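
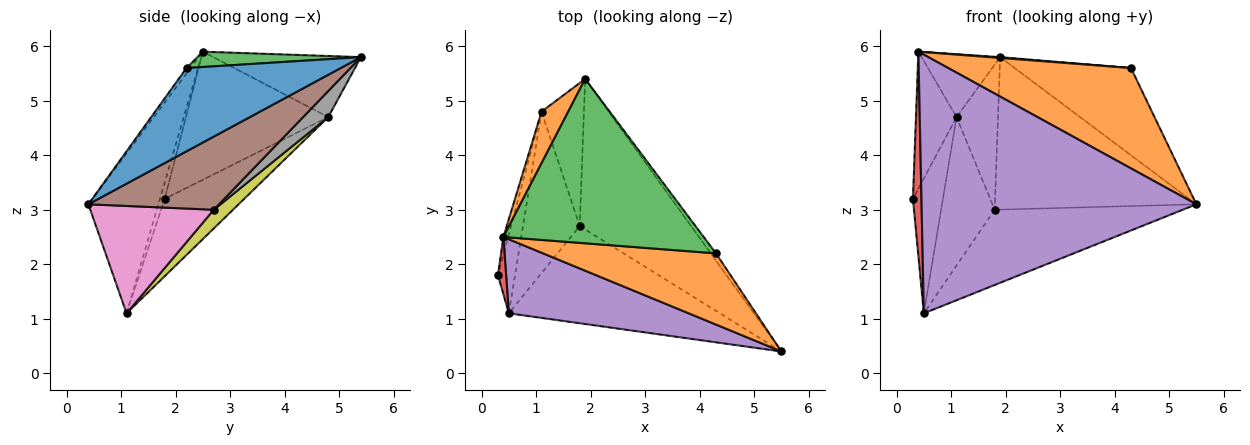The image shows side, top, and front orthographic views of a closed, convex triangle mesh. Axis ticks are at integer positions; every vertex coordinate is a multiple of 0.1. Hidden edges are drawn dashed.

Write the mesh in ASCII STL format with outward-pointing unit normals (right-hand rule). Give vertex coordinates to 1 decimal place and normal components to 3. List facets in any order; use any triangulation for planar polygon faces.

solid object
 facet normal 0.797 0.601 -0.050
  outer loop
   vertex 4.3 2.2 5.6
   vertex 5.5 0.4 3.1
   vertex 1.9 5.4 5.8
  endloop
 endfacet
 facet normal -0.018 -0.816 0.578
  outer loop
   vertex 4.3 2.2 5.6
   vertex 0.4 2.5 5.9
   vertex 5.5 0.4 3.1
  endloop
 endfacet
 facet normal 0.076 -0.005 0.997
  outer loop
   vertex 4.3 2.2 5.6
   vertex 1.9 5.4 5.8
   vertex 0.4 2.5 5.9
  endloop
 endfacet
 facet normal -0.475 -0.848 0.237
  outer loop
   vertex 0.5 1.1 1.1
   vertex 0.4 2.5 5.9
   vertex 0.3 1.8 3.2
  endloop
 endfacet
 facet normal -0.238 -0.934 0.267
  outer loop
   vertex 0.5 1.1 1.1
   vertex 5.5 0.4 3.1
   vertex 0.4 2.5 5.9
  endloop
 endfacet
 facet normal 0.419 0.646 -0.638
  outer loop
   vertex 1.8 2.7 3.0
   vertex 1.9 5.4 5.8
   vertex 5.5 0.4 3.1
  endloop
 endfacet
 facet normal 0.373 0.568 -0.734
  outer loop
   vertex 1.8 2.7 3.0
   vertex 5.5 0.4 3.1
   vertex 0.5 1.1 1.1
  endloop
 endfacet
 facet normal 0.396 0.654 -0.645
  outer loop
   vertex 1.1 4.8 4.7
   vertex 1.9 5.4 5.8
   vertex 1.8 2.7 3.0
  endloop
 endfacet
 facet normal 0.236 0.658 -0.715
  outer loop
   vertex 1.1 4.8 4.7
   vertex 1.8 2.7 3.0
   vertex 0.5 1.1 1.1
  endloop
 endfacet
 facet normal -0.916 0.346 -0.202
  outer loop
   vertex 1.1 4.8 4.7
   vertex 0.5 1.1 1.1
   vertex 0.3 1.8 3.2
  endloop
 endfacet
 facet normal -0.961 0.274 -0.035
  outer loop
   vertex 1.1 4.8 4.7
   vertex 0.3 1.8 3.2
   vertex 0.4 2.5 5.9
  endloop
 endfacet
 facet normal -0.824 0.438 0.360
  outer loop
   vertex 1.1 4.8 4.7
   vertex 0.4 2.5 5.9
   vertex 1.9 5.4 5.8
  endloop
 endfacet
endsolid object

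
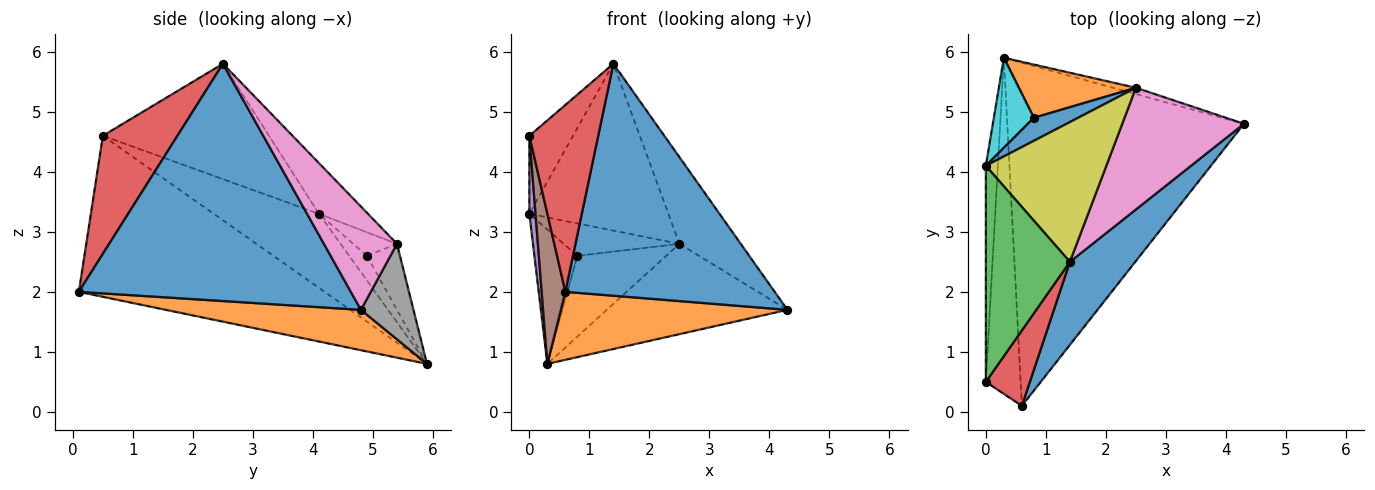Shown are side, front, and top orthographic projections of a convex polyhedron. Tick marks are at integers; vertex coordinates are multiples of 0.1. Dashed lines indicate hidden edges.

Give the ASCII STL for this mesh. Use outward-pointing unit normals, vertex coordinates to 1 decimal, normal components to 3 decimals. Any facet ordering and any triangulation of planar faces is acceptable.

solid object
 facet normal 0.774 -0.596 0.213
  outer loop
   vertex 1.4 2.5 5.8
   vertex 0.6 0.1 2.0
   vertex 4.3 4.8 1.7
  endloop
 endfacet
 facet normal 0.165 -0.192 -0.967
  outer loop
   vertex 0.3 5.9 0.8
   vertex 4.3 4.8 1.7
   vertex 0.6 0.1 2.0
  endloop
 endfacet
 facet normal -0.791 0.208 0.576
  outer loop
   vertex 0.0 0.5 4.6
   vertex 1.4 2.5 5.8
   vertex 0.0 4.1 3.3
  endloop
 endfacet
 facet normal 0.708 -0.654 0.264
  outer loop
   vertex 0.0 0.5 4.6
   vertex 0.6 0.1 2.0
   vertex 1.4 2.5 5.8
  endloop
 endfacet
 facet normal -0.985 -0.058 -0.160
  outer loop
   vertex 0.0 0.5 4.6
   vertex 0.0 4.1 3.3
   vertex 0.3 5.9 0.8
  endloop
 endfacet
 facet normal -0.973 -0.094 -0.210
  outer loop
   vertex 0.0 0.5 4.6
   vertex 0.3 5.9 0.8
   vertex 0.6 0.1 2.0
  endloop
 endfacet
 facet normal 0.569 0.477 0.670
  outer loop
   vertex 2.5 5.4 2.8
   vertex 1.4 2.5 5.8
   vertex 4.3 4.8 1.7
  endloop
 endfacet
 facet normal 0.279 0.958 -0.067
  outer loop
   vertex 2.5 5.4 2.8
   vertex 4.3 4.8 1.7
   vertex 0.3 5.9 0.8
  endloop
 endfacet
 facet normal -0.261 0.740 0.620
  outer loop
   vertex 2.5 5.4 2.8
   vertex 0.0 4.1 3.3
   vertex 1.4 2.5 5.8
  endloop
 endfacet
 facet normal -0.325 0.786 0.527
  outer loop
   vertex 0.8 4.9 2.6
   vertex 0.3 5.9 0.8
   vertex 0.0 4.1 3.3
  endloop
 endfacet
 facet normal -0.294 0.779 0.554
  outer loop
   vertex 0.8 4.9 2.6
   vertex 0.0 4.1 3.3
   vertex 2.5 5.4 2.8
  endloop
 endfacet
 facet normal -0.296 0.798 0.525
  outer loop
   vertex 0.8 4.9 2.6
   vertex 2.5 5.4 2.8
   vertex 0.3 5.9 0.8
  endloop
 endfacet
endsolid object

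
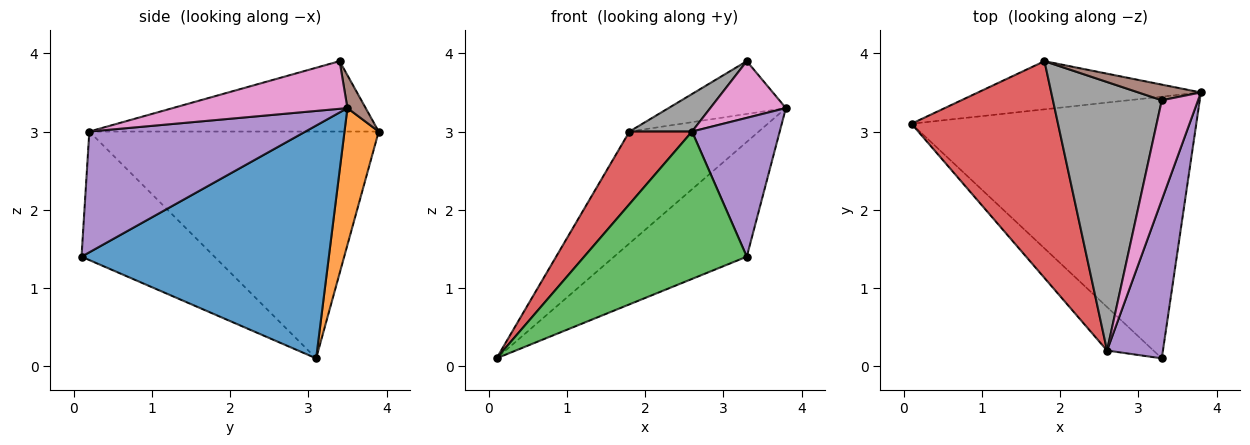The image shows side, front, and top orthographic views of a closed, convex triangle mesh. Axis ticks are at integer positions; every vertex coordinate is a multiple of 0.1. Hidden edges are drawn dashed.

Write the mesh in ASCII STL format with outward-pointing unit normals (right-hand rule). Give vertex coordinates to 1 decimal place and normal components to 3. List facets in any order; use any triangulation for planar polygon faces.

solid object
 facet normal 0.599 0.322 -0.733
  outer loop
   vertex 3.3 0.1 1.4
   vertex 0.1 3.1 0.1
   vertex 3.8 3.5 3.3
  endloop
 endfacet
 facet normal 0.236 0.892 -0.385
  outer loop
   vertex 1.8 3.9 3.0
   vertex 3.8 3.5 3.3
   vertex 0.1 3.1 0.1
  endloop
 endfacet
 facet normal -0.617 -0.755 -0.223
  outer loop
   vertex 2.6 0.2 3.0
   vertex 0.1 3.1 0.1
   vertex 3.3 0.1 1.4
  endloop
 endfacet
 facet normal -0.827 -0.179 0.534
  outer loop
   vertex 2.6 0.2 3.0
   vertex 1.8 3.9 3.0
   vertex 0.1 3.1 0.1
  endloop
 endfacet
 facet normal 0.852 -0.346 0.394
  outer loop
   vertex 2.6 0.2 3.0
   vertex 3.3 0.1 1.4
   vertex 3.8 3.5 3.3
  endloop
 endfacet
 facet normal 0.148 0.948 0.281
  outer loop
   vertex 3.3 3.4 3.9
   vertex 3.8 3.5 3.3
   vertex 1.8 3.9 3.0
  endloop
 endfacet
 facet normal 0.752 -0.326 0.573
  outer loop
   vertex 3.3 3.4 3.9
   vertex 2.6 0.2 3.0
   vertex 3.8 3.5 3.3
  endloop
 endfacet
 facet normal -0.539 -0.117 0.834
  outer loop
   vertex 3.3 3.4 3.9
   vertex 1.8 3.9 3.0
   vertex 2.6 0.2 3.0
  endloop
 endfacet
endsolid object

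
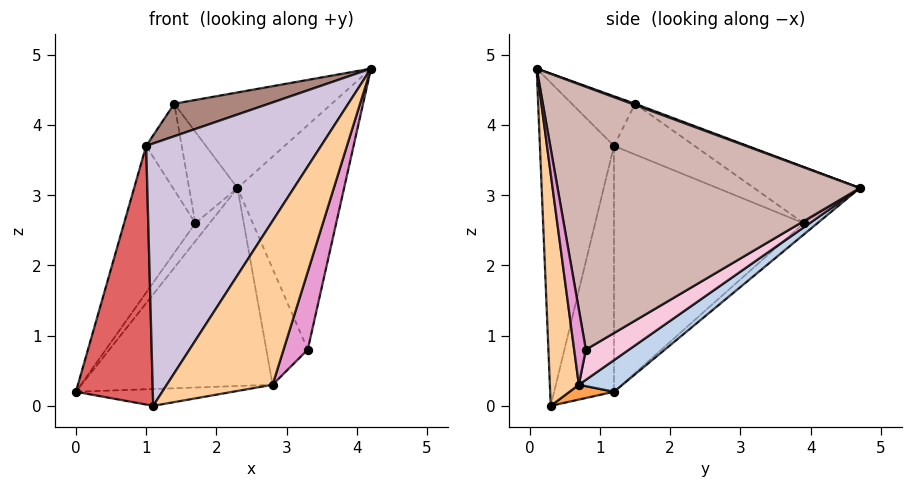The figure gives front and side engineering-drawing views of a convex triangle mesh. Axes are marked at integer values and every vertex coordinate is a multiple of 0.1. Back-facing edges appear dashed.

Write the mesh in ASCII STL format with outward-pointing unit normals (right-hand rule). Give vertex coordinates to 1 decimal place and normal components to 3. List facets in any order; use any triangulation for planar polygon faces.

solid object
 facet normal 0.007 0.349 0.937
  outer loop
   vertex 1.4 1.5 4.3
   vertex 4.2 0.1 4.8
   vertex 2.3 4.7 3.1
  endloop
 endfacet
 facet normal 0.132 0.579 -0.804
  outer loop
   vertex 2.8 0.7 0.3
   vertex 0.0 1.2 0.2
   vertex 2.3 4.7 3.1
  endloop
 endfacet
 facet normal 0.091 0.321 -0.943
  outer loop
   vertex 2.8 0.7 0.3
   vertex 1.1 0.3 0.0
   vertex 0.0 1.2 0.2
  endloop
 endfacet
 facet normal 0.258 -0.944 -0.206
  outer loop
   vertex 2.8 0.7 0.3
   vertex 4.2 0.1 4.8
   vertex 1.1 0.3 0.0
  endloop
 endfacet
 facet normal -0.662 0.686 -0.302
  outer loop
   vertex 1.7 3.9 2.6
   vertex 2.3 4.7 3.1
   vertex 0.0 1.2 0.2
  endloop
 endfacet
 facet normal -0.837 0.382 0.392
  outer loop
   vertex 1.7 3.9 2.6
   vertex 1.4 1.5 4.3
   vertex 2.3 4.7 3.1
  endloop
 endfacet
 facet normal -0.605 -0.777 0.173
  outer loop
   vertex 1.0 1.2 3.7
   vertex 0.0 1.2 0.2
   vertex 1.1 0.3 0.0
  endloop
 endfacet
 facet normal -0.904 0.340 0.258
  outer loop
   vertex 1.0 1.2 3.7
   vertex 1.7 3.9 2.6
   vertex 0.0 1.2 0.2
  endloop
 endfacet
 facet normal -0.847 0.374 0.378
  outer loop
   vertex 1.0 1.2 3.7
   vertex 1.4 1.5 4.3
   vertex 1.7 3.9 2.6
  endloop
 endfacet
 facet normal -0.381 -0.901 0.209
  outer loop
   vertex 1.0 1.2 3.7
   vertex 1.1 0.3 0.0
   vertex 4.2 0.1 4.8
  endloop
 endfacet
 facet normal -0.437 -0.653 0.618
  outer loop
   vertex 1.0 1.2 3.7
   vertex 4.2 0.1 4.8
   vertex 1.4 1.5 4.3
  endloop
 endfacet
 facet normal 0.932 0.329 -0.152
  outer loop
   vertex 3.3 0.8 0.8
   vertex 2.3 4.7 3.1
   vertex 4.2 0.1 4.8
  endloop
 endfacet
 facet normal 0.422 -0.872 -0.248
  outer loop
   vertex 3.3 0.8 0.8
   vertex 4.2 0.1 4.8
   vertex 2.8 0.7 0.3
  endloop
 endfacet
 facet normal 0.547 0.525 -0.652
  outer loop
   vertex 3.3 0.8 0.8
   vertex 2.8 0.7 0.3
   vertex 2.3 4.7 3.1
  endloop
 endfacet
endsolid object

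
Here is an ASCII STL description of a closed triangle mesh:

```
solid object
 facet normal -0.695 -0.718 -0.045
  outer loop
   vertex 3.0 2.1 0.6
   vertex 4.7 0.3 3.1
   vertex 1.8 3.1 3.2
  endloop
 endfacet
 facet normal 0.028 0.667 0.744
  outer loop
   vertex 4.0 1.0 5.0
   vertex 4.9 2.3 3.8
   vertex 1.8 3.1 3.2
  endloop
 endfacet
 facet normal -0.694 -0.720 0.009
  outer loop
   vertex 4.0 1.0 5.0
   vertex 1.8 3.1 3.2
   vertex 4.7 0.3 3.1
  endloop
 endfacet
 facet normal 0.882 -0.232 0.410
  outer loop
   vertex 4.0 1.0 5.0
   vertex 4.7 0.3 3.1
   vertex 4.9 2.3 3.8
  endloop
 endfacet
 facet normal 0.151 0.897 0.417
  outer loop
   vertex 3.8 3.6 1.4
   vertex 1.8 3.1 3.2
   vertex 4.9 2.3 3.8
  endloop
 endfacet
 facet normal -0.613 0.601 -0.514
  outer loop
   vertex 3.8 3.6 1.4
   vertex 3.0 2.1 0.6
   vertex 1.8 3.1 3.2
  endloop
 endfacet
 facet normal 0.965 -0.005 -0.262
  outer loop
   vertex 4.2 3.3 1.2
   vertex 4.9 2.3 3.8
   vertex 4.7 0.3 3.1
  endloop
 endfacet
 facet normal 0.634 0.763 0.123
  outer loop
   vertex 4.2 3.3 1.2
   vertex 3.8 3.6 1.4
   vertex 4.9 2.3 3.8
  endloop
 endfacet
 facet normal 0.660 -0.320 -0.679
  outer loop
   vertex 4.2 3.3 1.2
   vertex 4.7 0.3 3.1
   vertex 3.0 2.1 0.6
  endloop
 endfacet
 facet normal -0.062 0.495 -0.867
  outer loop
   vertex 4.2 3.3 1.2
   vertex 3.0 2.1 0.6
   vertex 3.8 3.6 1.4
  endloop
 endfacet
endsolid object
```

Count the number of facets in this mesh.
10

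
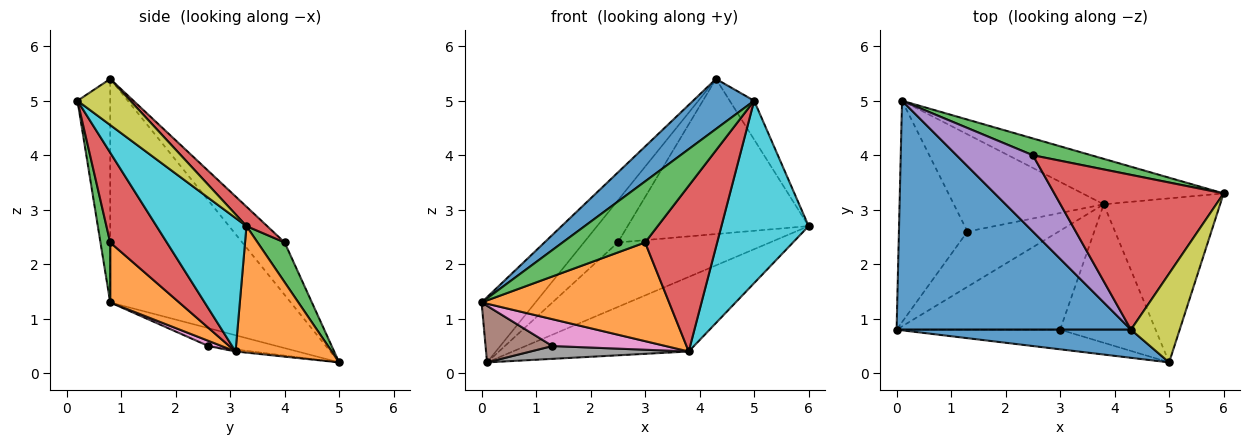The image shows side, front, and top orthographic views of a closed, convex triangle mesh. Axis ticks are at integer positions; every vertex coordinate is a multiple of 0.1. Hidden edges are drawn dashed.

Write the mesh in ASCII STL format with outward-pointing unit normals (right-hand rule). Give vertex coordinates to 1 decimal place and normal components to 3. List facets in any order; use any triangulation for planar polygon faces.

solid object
 facet normal -0.676 0.202 0.709
  outer loop
   vertex 4.3 0.8 5.4
   vertex 0.1 5.0 0.2
   vertex 0.0 0.8 1.3
  endloop
 endfacet
 facet normal 0.423 0.774 -0.472
  outer loop
   vertex 3.8 3.1 0.4
   vertex 0.1 5.0 0.2
   vertex 6.0 3.3 2.7
  endloop
 endfacet
 facet normal 0.169 0.954 0.249
  outer loop
   vertex 2.5 4.0 2.4
   vertex 6.0 3.3 2.7
   vertex 0.1 5.0 0.2
  endloop
 endfacet
 facet normal 0.081 0.706 0.704
  outer loop
   vertex 2.5 4.0 2.4
   vertex 4.3 0.8 5.4
   vertex 6.0 3.3 2.7
  endloop
 endfacet
 facet normal -0.516 0.414 0.750
  outer loop
   vertex 2.5 4.0 2.4
   vertex 0.1 5.0 0.2
   vertex 4.3 0.8 5.4
  endloop
 endfacet
 facet normal -0.245 -0.240 -0.939
  outer loop
   vertex 1.3 2.6 0.5
   vertex 0.0 0.8 1.3
   vertex 0.1 5.0 0.2
  endloop
 endfacet
 facet normal 0.051 -0.436 -0.898
  outer loop
   vertex 1.3 2.6 0.5
   vertex 3.8 3.1 0.4
   vertex 0.0 0.8 1.3
  endloop
 endfacet
 facet normal -0.014 -0.131 -0.991
  outer loop
   vertex 1.3 2.6 0.5
   vertex 0.1 5.0 0.2
   vertex 3.8 3.1 0.4
  endloop
 endfacet
 facet normal 0.655 0.302 0.692
  outer loop
   vertex 5.0 0.2 5.0
   vertex 6.0 3.3 2.7
   vertex 4.3 0.8 5.4
  endloop
 endfacet
 facet normal 0.608 -0.590 -0.531
  outer loop
   vertex 5.0 0.2 5.0
   vertex 3.8 3.1 0.4
   vertex 6.0 3.3 2.7
  endloop
 endfacet
 facet normal -0.423 -0.790 0.444
  outer loop
   vertex 5.0 0.2 5.0
   vertex 4.3 0.8 5.4
   vertex 0.0 0.8 1.3
  endloop
 endfacet
 facet normal 0.251 -0.683 -0.685
  outer loop
   vertex 3.0 0.8 2.4
   vertex 0.0 0.8 1.3
   vertex 3.8 3.1 0.4
  endloop
 endfacet
 facet normal 0.112 -0.946 -0.304
  outer loop
   vertex 3.0 0.8 2.4
   vertex 5.0 0.2 5.0
   vertex 0.0 0.8 1.3
  endloop
 endfacet
 facet normal 0.517 -0.657 -0.549
  outer loop
   vertex 3.0 0.8 2.4
   vertex 3.8 3.1 0.4
   vertex 5.0 0.2 5.0
  endloop
 endfacet
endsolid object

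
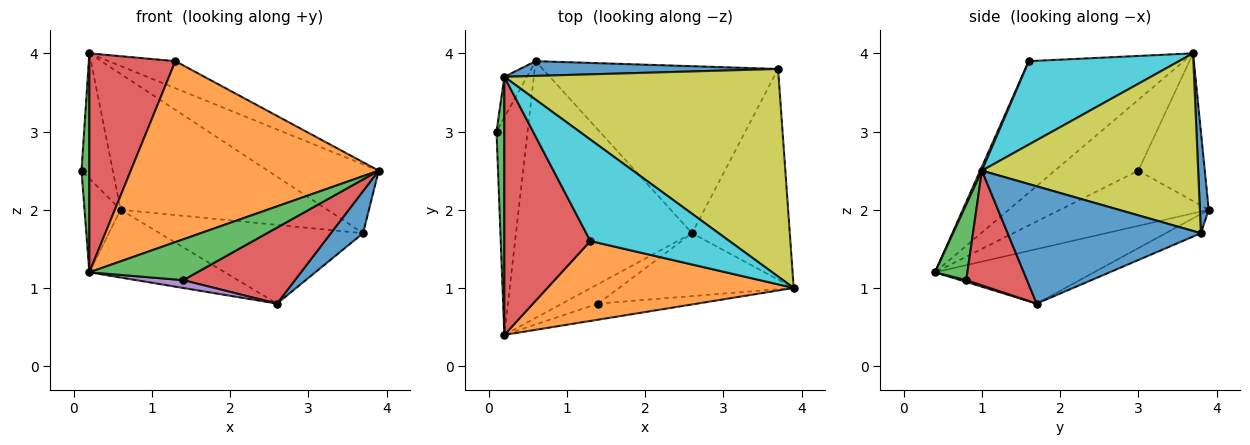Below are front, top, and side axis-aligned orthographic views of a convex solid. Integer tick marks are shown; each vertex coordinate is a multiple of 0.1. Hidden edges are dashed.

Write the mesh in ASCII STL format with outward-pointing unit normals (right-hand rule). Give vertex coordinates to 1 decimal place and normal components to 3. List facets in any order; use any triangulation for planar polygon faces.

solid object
 facet normal 0.762 -0.127 -0.635
  outer loop
   vertex 3.7 3.8 1.7
   vertex 3.9 1.0 2.5
   vertex 2.6 1.7 0.8
  endloop
 endfacet
 facet normal 0.006 -0.915 0.404
  outer loop
   vertex 1.3 1.6 3.9
   vertex 0.2 0.4 1.2
   vertex 3.9 1.0 2.5
  endloop
 endfacet
 facet normal 0.269 -0.896 -0.353
  outer loop
   vertex 1.4 0.8 1.1
   vertex 3.9 1.0 2.5
   vertex 0.2 0.4 1.2
  endloop
 endfacet
 facet normal 0.386 -0.711 -0.588
  outer loop
   vertex 1.4 0.8 1.1
   vertex 2.6 1.7 0.8
   vertex 3.9 1.0 2.5
  endloop
 endfacet
 facet normal 0.046 -0.371 -0.927
  outer loop
   vertex 1.4 0.8 1.1
   vertex 0.2 0.4 1.2
   vertex 2.6 1.7 0.8
  endloop
 endfacet
 facet normal -0.074 0.425 -0.902
  outer loop
   vertex 0.6 3.9 2.0
   vertex 3.7 3.8 1.7
   vertex 2.6 1.7 0.8
  endloop
 endfacet
 facet normal -0.853 0.207 -0.480
  outer loop
   vertex 0.6 3.9 2.0
   vertex 0.2 0.4 1.2
   vertex 0.1 3.0 2.5
  endloop
 endfacet
 facet normal -0.287 0.244 -0.926
  outer loop
   vertex 0.6 3.9 2.0
   vertex 2.6 1.7 0.8
   vertex 0.2 0.4 1.2
  endloop
 endfacet
 facet normal 0.524 0.268 0.809
  outer loop
   vertex 0.2 3.7 4.0
   vertex 3.9 1.0 2.5
   vertex 3.7 3.8 1.7
  endloop
 endfacet
 facet normal 0.502 0.223 0.836
  outer loop
   vertex 0.2 3.7 4.0
   vertex 1.3 1.6 3.9
   vertex 3.9 1.0 2.5
  endloop
 endfacet
 facet normal 0.042 0.993 0.108
  outer loop
   vertex 0.2 3.7 4.0
   vertex 3.7 3.8 1.7
   vertex 0.6 3.9 2.0
  endloop
 endfacet
 facet normal -0.896 0.422 -0.137
  outer loop
   vertex 0.2 3.7 4.0
   vertex 0.6 3.9 2.0
   vertex 0.1 3.0 2.5
  endloop
 endfacet
 facet normal -0.990 -0.093 0.109
  outer loop
   vertex 0.2 3.7 4.0
   vertex 0.1 3.0 2.5
   vertex 0.2 0.4 1.2
  endloop
 endfacet
 facet normal -0.759 -0.421 0.496
  outer loop
   vertex 0.2 3.7 4.0
   vertex 0.2 0.4 1.2
   vertex 1.3 1.6 3.9
  endloop
 endfacet
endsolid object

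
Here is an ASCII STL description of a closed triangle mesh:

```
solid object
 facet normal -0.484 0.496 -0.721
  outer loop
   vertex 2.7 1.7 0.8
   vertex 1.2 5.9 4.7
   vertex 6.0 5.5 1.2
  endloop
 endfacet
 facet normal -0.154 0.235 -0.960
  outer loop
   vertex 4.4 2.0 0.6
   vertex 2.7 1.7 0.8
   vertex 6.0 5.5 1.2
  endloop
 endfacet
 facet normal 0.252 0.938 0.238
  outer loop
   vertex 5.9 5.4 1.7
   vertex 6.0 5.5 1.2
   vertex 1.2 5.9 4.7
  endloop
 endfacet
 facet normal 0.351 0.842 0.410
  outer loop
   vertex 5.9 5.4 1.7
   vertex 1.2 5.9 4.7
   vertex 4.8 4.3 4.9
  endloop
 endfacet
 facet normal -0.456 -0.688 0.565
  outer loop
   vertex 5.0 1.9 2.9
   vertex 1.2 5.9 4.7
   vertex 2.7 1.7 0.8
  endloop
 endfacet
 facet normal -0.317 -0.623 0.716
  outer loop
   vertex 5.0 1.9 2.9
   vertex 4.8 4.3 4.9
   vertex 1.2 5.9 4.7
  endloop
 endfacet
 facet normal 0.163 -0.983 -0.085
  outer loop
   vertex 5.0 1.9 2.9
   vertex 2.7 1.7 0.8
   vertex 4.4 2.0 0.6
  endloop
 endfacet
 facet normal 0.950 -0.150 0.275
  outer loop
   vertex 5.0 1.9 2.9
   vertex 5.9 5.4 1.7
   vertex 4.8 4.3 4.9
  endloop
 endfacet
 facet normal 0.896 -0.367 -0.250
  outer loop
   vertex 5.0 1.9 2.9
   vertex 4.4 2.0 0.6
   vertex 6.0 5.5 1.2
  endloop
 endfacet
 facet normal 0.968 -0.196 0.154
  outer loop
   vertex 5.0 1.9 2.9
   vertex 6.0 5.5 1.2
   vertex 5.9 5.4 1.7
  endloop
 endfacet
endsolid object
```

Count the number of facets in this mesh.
10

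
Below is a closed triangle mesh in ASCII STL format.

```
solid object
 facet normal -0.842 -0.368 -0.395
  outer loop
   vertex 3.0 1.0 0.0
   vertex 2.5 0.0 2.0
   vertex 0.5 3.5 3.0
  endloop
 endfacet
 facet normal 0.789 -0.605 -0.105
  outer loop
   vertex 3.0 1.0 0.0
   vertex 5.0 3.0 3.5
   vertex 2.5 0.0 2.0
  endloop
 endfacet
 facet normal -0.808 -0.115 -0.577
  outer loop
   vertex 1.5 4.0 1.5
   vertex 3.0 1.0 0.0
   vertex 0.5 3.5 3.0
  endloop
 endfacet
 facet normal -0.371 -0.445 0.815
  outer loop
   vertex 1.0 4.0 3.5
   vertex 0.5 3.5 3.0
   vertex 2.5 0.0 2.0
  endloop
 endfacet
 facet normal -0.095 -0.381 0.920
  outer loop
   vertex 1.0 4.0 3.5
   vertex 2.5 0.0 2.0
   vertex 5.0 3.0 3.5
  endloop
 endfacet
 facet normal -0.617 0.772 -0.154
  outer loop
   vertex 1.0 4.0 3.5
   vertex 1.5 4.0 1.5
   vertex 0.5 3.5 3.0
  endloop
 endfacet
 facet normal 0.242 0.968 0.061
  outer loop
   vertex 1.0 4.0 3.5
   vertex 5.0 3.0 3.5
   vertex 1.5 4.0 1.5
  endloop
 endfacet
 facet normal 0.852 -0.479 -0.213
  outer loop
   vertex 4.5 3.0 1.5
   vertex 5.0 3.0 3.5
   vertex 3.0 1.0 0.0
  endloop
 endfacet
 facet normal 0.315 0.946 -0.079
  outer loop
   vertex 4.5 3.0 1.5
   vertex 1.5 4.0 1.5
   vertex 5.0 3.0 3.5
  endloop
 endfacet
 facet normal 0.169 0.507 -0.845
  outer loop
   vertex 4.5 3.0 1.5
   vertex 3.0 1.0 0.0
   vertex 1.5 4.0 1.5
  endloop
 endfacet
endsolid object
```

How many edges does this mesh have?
15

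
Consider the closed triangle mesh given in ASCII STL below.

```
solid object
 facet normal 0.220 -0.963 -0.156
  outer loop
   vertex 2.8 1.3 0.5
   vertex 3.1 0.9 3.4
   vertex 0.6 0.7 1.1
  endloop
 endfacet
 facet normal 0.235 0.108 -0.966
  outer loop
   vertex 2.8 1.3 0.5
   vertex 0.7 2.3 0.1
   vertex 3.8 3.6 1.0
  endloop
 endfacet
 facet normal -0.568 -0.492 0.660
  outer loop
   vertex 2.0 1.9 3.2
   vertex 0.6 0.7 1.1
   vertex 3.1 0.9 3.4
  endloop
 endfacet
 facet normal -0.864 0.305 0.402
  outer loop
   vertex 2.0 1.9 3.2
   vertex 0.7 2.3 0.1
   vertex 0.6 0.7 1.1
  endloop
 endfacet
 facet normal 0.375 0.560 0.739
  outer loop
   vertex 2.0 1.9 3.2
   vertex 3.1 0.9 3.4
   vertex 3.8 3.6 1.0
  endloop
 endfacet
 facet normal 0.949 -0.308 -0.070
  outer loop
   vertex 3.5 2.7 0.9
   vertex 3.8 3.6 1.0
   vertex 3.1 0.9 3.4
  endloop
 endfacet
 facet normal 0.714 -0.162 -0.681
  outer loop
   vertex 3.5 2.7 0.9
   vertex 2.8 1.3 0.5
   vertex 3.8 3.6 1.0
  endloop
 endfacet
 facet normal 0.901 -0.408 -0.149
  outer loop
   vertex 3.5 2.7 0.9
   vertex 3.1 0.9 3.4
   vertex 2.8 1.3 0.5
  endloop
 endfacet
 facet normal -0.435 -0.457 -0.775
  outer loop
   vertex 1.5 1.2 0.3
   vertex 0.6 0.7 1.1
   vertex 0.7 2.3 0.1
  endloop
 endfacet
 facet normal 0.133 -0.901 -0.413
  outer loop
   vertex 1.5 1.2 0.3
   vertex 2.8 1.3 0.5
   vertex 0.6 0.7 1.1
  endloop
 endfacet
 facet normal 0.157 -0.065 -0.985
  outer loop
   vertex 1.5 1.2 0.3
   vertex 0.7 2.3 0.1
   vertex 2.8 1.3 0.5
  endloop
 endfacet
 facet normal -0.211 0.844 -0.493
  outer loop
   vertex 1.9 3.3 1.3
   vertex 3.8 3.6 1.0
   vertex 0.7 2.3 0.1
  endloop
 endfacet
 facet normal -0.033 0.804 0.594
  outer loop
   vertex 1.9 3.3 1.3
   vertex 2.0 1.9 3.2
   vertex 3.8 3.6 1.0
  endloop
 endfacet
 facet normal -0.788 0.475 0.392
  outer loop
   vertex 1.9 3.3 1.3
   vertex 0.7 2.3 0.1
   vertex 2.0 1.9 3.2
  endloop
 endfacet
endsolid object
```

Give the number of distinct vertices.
9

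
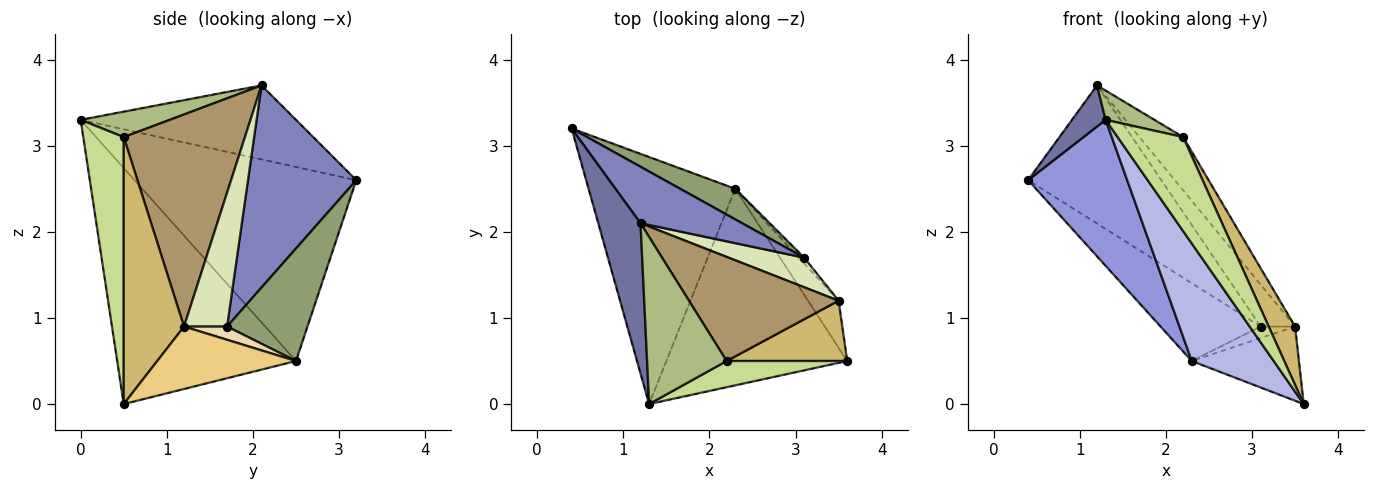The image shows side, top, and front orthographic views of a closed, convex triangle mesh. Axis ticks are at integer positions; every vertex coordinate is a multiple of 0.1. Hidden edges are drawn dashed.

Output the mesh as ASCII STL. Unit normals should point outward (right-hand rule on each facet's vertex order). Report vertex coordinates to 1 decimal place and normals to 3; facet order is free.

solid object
 facet normal -0.861 -0.135 0.491
  outer loop
   vertex 1.2 2.1 3.7
   vertex 0.4 3.2 2.6
   vertex 1.3 0.0 3.3
  endloop
 endfacet
 facet normal 0.601 0.740 0.302
  outer loop
   vertex 3.1 1.7 0.9
   vertex 0.4 3.2 2.6
   vertex 1.2 2.1 3.7
  endloop
 endfacet
 facet normal -0.751 -0.336 -0.568
  outer loop
   vertex 2.3 2.5 0.5
   vertex 1.3 0.0 3.3
   vertex 0.4 3.2 2.6
  endloop
 endfacet
 facet normal -0.746 -0.342 -0.572
  outer loop
   vertex 2.3 2.5 0.5
   vertex 3.6 0.5 0.0
   vertex 1.3 0.0 3.3
  endloop
 endfacet
 facet normal 0.599 0.745 0.293
  outer loop
   vertex 2.3 2.5 0.5
   vertex 0.4 3.2 2.6
   vertex 3.1 1.7 0.9
  endloop
 endfacet
 facet normal 0.300 -0.165 0.940
  outer loop
   vertex 2.2 0.5 3.1
   vertex 1.2 2.1 3.7
   vertex 1.3 0.0 3.3
  endloop
 endfacet
 facet normal 0.511 -0.828 0.231
  outer loop
   vertex 2.2 0.5 3.1
   vertex 1.3 0.0 3.3
   vertex 3.6 0.5 0.0
  endloop
 endfacet
 facet normal 0.715 0.572 0.403
  outer loop
   vertex 3.5 1.2 0.9
   vertex 3.1 1.7 0.9
   vertex 1.2 2.1 3.7
  endloop
 endfacet
 facet normal 0.784 0.282 0.553
  outer loop
   vertex 3.5 1.2 0.9
   vertex 1.2 2.1 3.7
   vertex 2.2 0.5 3.1
  endloop
 endfacet
 facet normal 0.846 -0.371 0.382
  outer loop
   vertex 3.5 1.2 0.9
   vertex 2.2 0.5 3.1
   vertex 3.6 0.5 0.0
  endloop
 endfacet
 facet normal 0.738 0.570 -0.361
  outer loop
   vertex 3.5 1.2 0.9
   vertex 3.6 0.5 0.0
   vertex 2.3 2.5 0.5
  endloop
 endfacet
 facet normal 0.745 0.596 -0.298
  outer loop
   vertex 3.5 1.2 0.9
   vertex 2.3 2.5 0.5
   vertex 3.1 1.7 0.9
  endloop
 endfacet
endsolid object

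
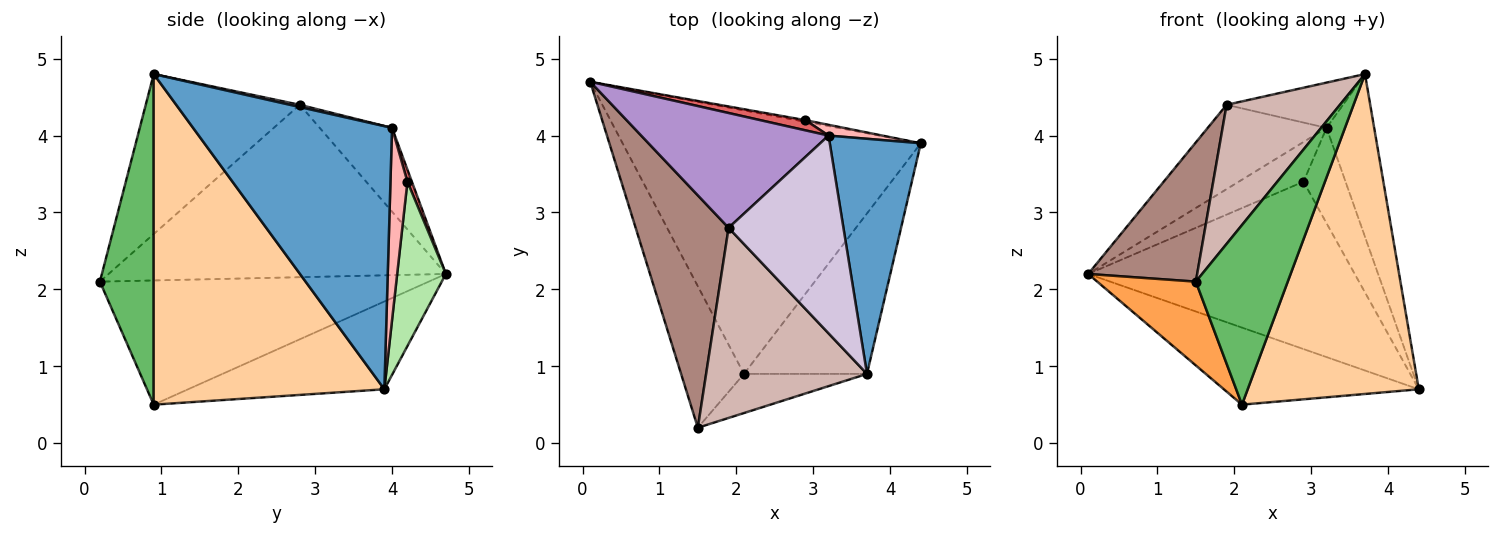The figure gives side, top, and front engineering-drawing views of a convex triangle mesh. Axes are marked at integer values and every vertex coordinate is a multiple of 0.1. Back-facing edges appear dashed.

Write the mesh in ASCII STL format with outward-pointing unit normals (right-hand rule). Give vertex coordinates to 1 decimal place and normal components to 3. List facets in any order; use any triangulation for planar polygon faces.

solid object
 facet normal 0.922 0.221 0.319
  outer loop
   vertex 3.2 4.0 4.1
   vertex 3.7 0.9 4.8
   vertex 4.4 3.9 0.7
  endloop
 endfacet
 facet normal -0.272 0.270 -0.924
  outer loop
   vertex 2.1 0.9 0.5
   vertex 0.1 4.7 2.2
   vertex 4.4 3.9 0.7
  endloop
 endfacet
 facet normal -0.862 -0.258 -0.436
  outer loop
   vertex 2.1 0.9 0.5
   vertex 1.5 0.2 2.1
   vertex 0.1 4.7 2.2
  endloop
 endfacet
 facet normal 0.770 -0.571 -0.286
  outer loop
   vertex 2.1 0.9 0.5
   vertex 4.4 3.9 0.7
   vertex 3.7 0.9 4.8
  endloop
 endfacet
 facet normal 0.497 -0.848 -0.185
  outer loop
   vertex 2.1 0.9 0.5
   vertex 3.7 0.9 4.8
   vertex 1.5 0.2 2.1
  endloop
 endfacet
 facet normal 0.180 0.984 -0.009
  outer loop
   vertex 2.9 4.2 3.4
   vertex 4.4 3.9 0.7
   vertex 0.1 4.7 2.2
  endloop
 endfacet
 facet normal 0.066 0.967 0.248
  outer loop
   vertex 2.9 4.2 3.4
   vertex 0.1 4.7 2.2
   vertex 3.2 4.0 4.1
  endloop
 endfacet
 facet normal 0.372 0.922 0.104
  outer loop
   vertex 2.9 4.2 3.4
   vertex 3.2 4.0 4.1
   vertex 4.4 3.9 0.7
  endloop
 endfacet
 facet normal -0.339 0.557 0.758
  outer loop
   vertex 1.9 2.8 4.4
   vertex 3.2 4.0 4.1
   vertex 0.1 4.7 2.2
  endloop
 endfacet
 facet normal 0.019 0.223 0.975
  outer loop
   vertex 1.9 2.8 4.4
   vertex 3.7 0.9 4.8
   vertex 3.2 4.0 4.1
  endloop
 endfacet
 facet normal -0.847 -0.274 0.456
  outer loop
   vertex 1.9 2.8 4.4
   vertex 0.1 4.7 2.2
   vertex 1.5 0.2 2.1
  endloop
 endfacet
 facet normal -0.626 -0.460 0.629
  outer loop
   vertex 1.9 2.8 4.4
   vertex 1.5 0.2 2.1
   vertex 3.7 0.9 4.8
  endloop
 endfacet
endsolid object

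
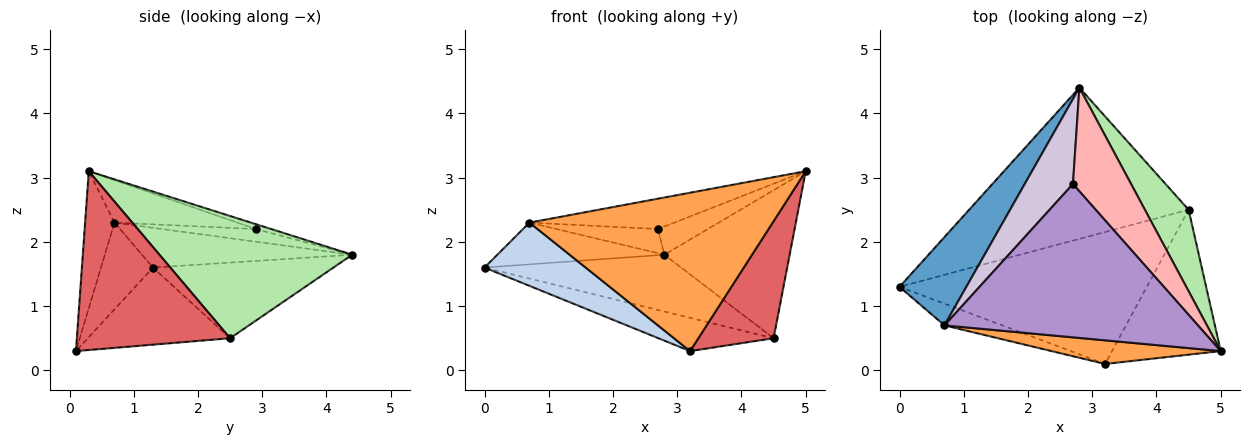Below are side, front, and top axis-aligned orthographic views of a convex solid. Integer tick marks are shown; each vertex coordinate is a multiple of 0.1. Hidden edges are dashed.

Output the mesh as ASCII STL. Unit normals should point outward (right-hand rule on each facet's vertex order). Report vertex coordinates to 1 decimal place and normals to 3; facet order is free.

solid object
 facet normal -0.474 0.376 0.796
  outer loop
   vertex 0.7 0.7 2.3
   vertex 2.8 4.4 1.8
   vertex 0.0 1.3 1.6
  endloop
 endfacet
 facet normal -0.437 -0.851 -0.292
  outer loop
   vertex 0.7 0.7 2.3
   vertex 0.0 1.3 1.6
   vertex 3.2 0.1 0.3
  endloop
 endfacet
 facet normal -0.119 -0.982 0.146
  outer loop
   vertex 0.7 0.7 2.3
   vertex 3.2 0.1 0.3
   vertex 5.0 0.3 3.1
  endloop
 endfacet
 facet normal -0.307 0.335 -0.891
  outer loop
   vertex 4.5 2.5 0.5
   vertex 0.0 1.3 1.6
   vertex 2.8 4.4 1.8
  endloop
 endfacet
 facet normal -0.289 0.234 -0.928
  outer loop
   vertex 4.5 2.5 0.5
   vertex 3.2 0.1 0.3
   vertex 0.0 1.3 1.6
  endloop
 endfacet
 facet normal 0.803 0.522 0.287
  outer loop
   vertex 4.5 2.5 0.5
   vertex 2.8 4.4 1.8
   vertex 5.0 0.3 3.1
  endloop
 endfacet
 facet normal 0.788 -0.387 -0.479
  outer loop
   vertex 4.5 2.5 0.5
   vertex 5.0 0.3 3.1
   vertex 3.2 0.1 0.3
  endloop
 endfacet
 facet normal -0.080 0.262 0.962
  outer loop
   vertex 2.7 2.9 2.2
   vertex 5.0 0.3 3.1
   vertex 2.8 4.4 1.8
  endloop
 endfacet
 facet normal -0.162 0.192 0.968
  outer loop
   vertex 2.7 2.9 2.2
   vertex 0.7 0.7 2.3
   vertex 5.0 0.3 3.1
  endloop
 endfacet
 facet normal -0.245 0.265 0.933
  outer loop
   vertex 2.7 2.9 2.2
   vertex 2.8 4.4 1.8
   vertex 0.7 0.7 2.3
  endloop
 endfacet
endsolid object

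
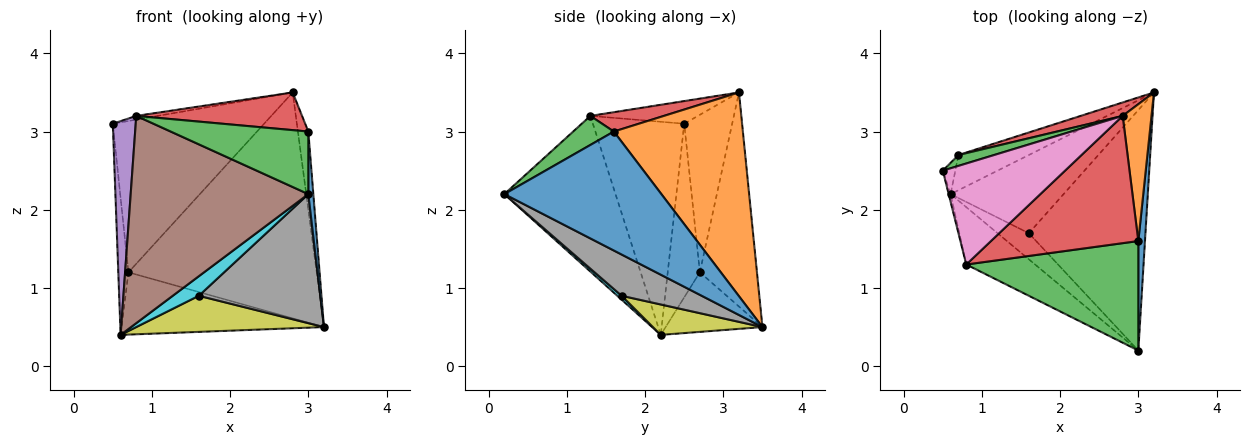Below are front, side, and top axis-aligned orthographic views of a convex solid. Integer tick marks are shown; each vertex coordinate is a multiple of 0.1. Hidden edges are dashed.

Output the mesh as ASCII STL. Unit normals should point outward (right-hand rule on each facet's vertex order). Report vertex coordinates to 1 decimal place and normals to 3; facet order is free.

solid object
 facet normal -0.951 0.300 -0.069
  outer loop
   vertex 0.7 2.7 1.2
   vertex 0.6 2.2 0.4
   vertex 0.5 2.5 3.1
  endloop
 endfacet
 facet normal -0.384 0.804 -0.454
  outer loop
   vertex 0.7 2.7 1.2
   vertex 3.2 3.5 0.5
   vertex 0.6 2.2 0.4
  endloop
 endfacet
 facet normal -0.301 0.951 0.068
  outer loop
   vertex 0.7 2.7 1.2
   vertex 0.5 2.5 3.1
   vertex 2.8 3.2 3.5
  endloop
 endfacet
 facet normal -0.290 0.955 0.057
  outer loop
   vertex 0.7 2.7 1.2
   vertex 2.8 3.2 3.5
   vertex 3.2 3.5 0.5
  endloop
 endfacet
 facet normal -0.970 -0.243 -0.009
  outer loop
   vertex 0.8 1.3 3.2
   vertex 0.5 2.5 3.1
   vertex 0.6 2.2 0.4
  endloop
 endfacet
 facet normal -0.516 -0.825 -0.228
  outer loop
   vertex 0.8 1.3 3.2
   vertex 0.6 2.2 0.4
   vertex 3.0 0.2 2.2
  endloop
 endfacet
 facet normal -0.182 0.036 0.983
  outer loop
   vertex 0.8 1.3 3.2
   vertex 2.8 3.2 3.5
   vertex 0.5 2.5 3.1
  endloop
 endfacet
 facet normal 0.298 -0.451 -0.841
  outer loop
   vertex 1.6 1.7 0.9
   vertex 3.2 3.5 0.5
   vertex 3.0 0.2 2.2
  endloop
 endfacet
 facet normal 0.237 -0.407 -0.882
  outer loop
   vertex 1.6 1.7 0.9
   vertex 0.6 2.2 0.4
   vertex 3.2 3.5 0.5
  endloop
 endfacet
 facet normal 0.100 -0.597 -0.796
  outer loop
   vertex 1.6 1.7 0.9
   vertex 3.0 0.2 2.2
   vertex 0.6 2.2 0.4
  endloop
 endfacet
 facet normal 0.998 -0.032 0.056
  outer loop
   vertex 3.0 1.6 3.0
   vertex 3.0 0.2 2.2
   vertex 3.2 3.5 0.5
  endloop
 endfacet
 facet normal 0.987 0.080 0.140
  outer loop
   vertex 3.0 1.6 3.0
   vertex 3.2 3.5 0.5
   vertex 2.8 3.2 3.5
  endloop
 endfacet
 facet normal 0.145 -0.491 0.859
  outer loop
   vertex 3.0 1.6 3.0
   vertex 0.8 1.3 3.2
   vertex 3.0 0.2 2.2
  endloop
 endfacet
 facet normal 0.125 -0.282 0.951
  outer loop
   vertex 3.0 1.6 3.0
   vertex 2.8 3.2 3.5
   vertex 0.8 1.3 3.2
  endloop
 endfacet
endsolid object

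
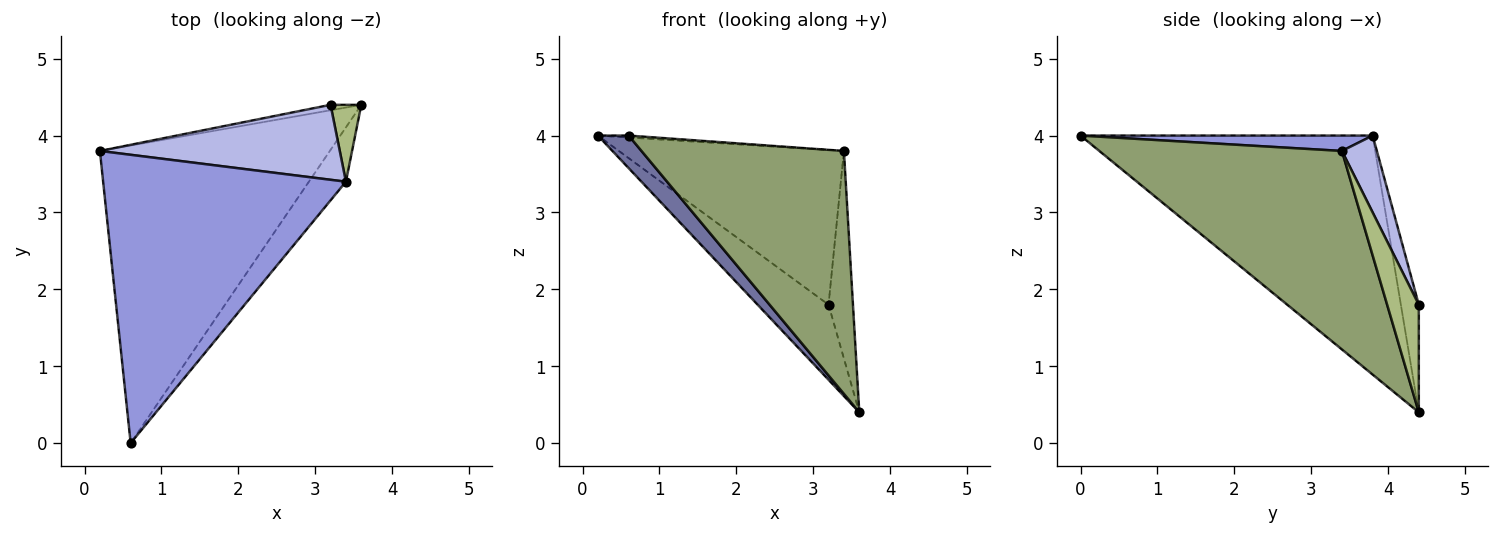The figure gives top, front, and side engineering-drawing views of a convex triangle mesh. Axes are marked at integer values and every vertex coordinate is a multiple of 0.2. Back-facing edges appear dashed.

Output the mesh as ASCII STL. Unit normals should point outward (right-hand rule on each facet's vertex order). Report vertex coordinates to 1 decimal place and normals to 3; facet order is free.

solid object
 facet normal -0.719 -0.076 -0.691
  outer loop
   vertex 0.6 0.0 4.0
   vertex 0.2 3.8 4.0
   vertex 3.6 4.4 0.4
  endloop
 endfacet
 facet normal -0.245 0.967 -0.070
  outer loop
   vertex 3.2 4.4 1.8
   vertex 3.6 4.4 0.4
   vertex 0.2 3.8 4.0
  endloop
 endfacet
 facet normal 0.063 0.007 0.998
  outer loop
   vertex 3.4 3.4 3.8
   vertex 0.2 3.8 4.0
   vertex 0.6 0.0 4.0
  endloop
 endfacet
 facet normal 0.138 0.891 0.432
  outer loop
   vertex 3.4 3.4 3.8
   vertex 3.2 4.4 1.8
   vertex 0.2 3.8 4.0
  endloop
 endfacet
 facet normal 0.760 -0.634 -0.142
  outer loop
   vertex 3.4 3.4 3.8
   vertex 0.6 0.0 4.0
   vertex 3.6 4.4 0.4
  endloop
 endfacet
 facet normal 0.772 0.596 0.221
  outer loop
   vertex 3.4 3.4 3.8
   vertex 3.6 4.4 0.4
   vertex 3.2 4.4 1.8
  endloop
 endfacet
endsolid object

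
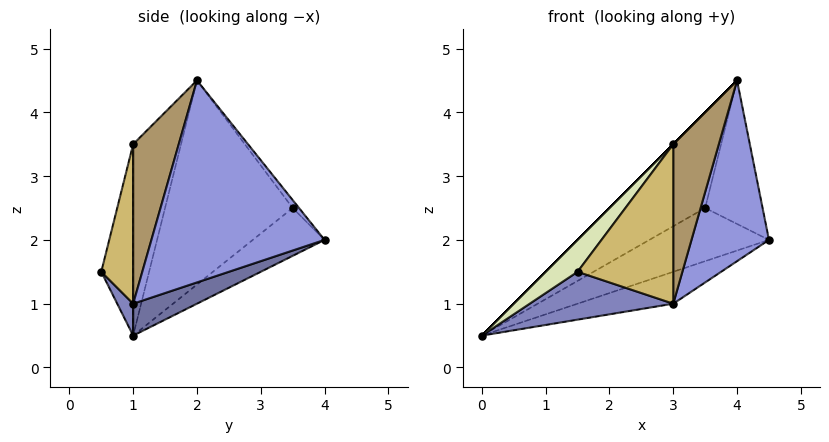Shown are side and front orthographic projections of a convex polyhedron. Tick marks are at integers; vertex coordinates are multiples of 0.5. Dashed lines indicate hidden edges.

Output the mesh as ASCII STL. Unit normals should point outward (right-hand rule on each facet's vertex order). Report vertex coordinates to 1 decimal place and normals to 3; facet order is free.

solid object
 facet normal 0.160 0.239 -0.958
  outer loop
   vertex 3.0 1.0 1.0
   vertex 0.0 1.0 0.5
   vertex 4.5 4.0 2.0
  endloop
 endfacet
 facet normal 0.092 -0.829 -0.552
  outer loop
   vertex 3.0 1.0 1.0
   vertex 1.5 0.5 1.5
   vertex 0.0 1.0 0.5
  endloop
 endfacet
 facet normal 0.903 -0.404 -0.143
  outer loop
   vertex 3.0 1.0 1.0
   vertex 4.5 4.0 2.0
   vertex 4.0 2.0 4.5
  endloop
 endfacet
 facet normal -0.507 0.845 -0.169
  outer loop
   vertex 3.5 3.5 2.5
   vertex 4.5 4.0 2.0
   vertex 0.0 1.0 0.5
  endloop
 endfacet
 facet normal -0.671 0.503 0.545
  outer loop
   vertex 3.5 3.5 2.5
   vertex 0.0 1.0 0.5
   vertex 4.0 2.0 4.5
  endloop
 endfacet
 facet normal -0.087 0.786 0.612
  outer loop
   vertex 3.5 3.5 2.5
   vertex 4.0 2.0 4.5
   vertex 4.5 4.0 2.0
  endloop
 endfacet
 facet normal -0.707 0.000 0.707
  outer loop
   vertex 3.0 1.0 3.5
   vertex 4.0 2.0 4.5
   vertex 0.0 1.0 0.5
  endloop
 endfacet
 facet normal -0.577 -0.577 0.577
  outer loop
   vertex 3.0 1.0 3.5
   vertex 0.0 1.0 0.5
   vertex 1.5 0.5 1.5
  endloop
 endfacet
 facet normal 0.707 -0.707 0.000
  outer loop
   vertex 3.0 1.0 3.5
   vertex 3.0 1.0 1.0
   vertex 4.0 2.0 4.5
  endloop
 endfacet
 facet normal 0.316 -0.949 0.000
  outer loop
   vertex 3.0 1.0 3.5
   vertex 1.5 0.5 1.5
   vertex 3.0 1.0 1.0
  endloop
 endfacet
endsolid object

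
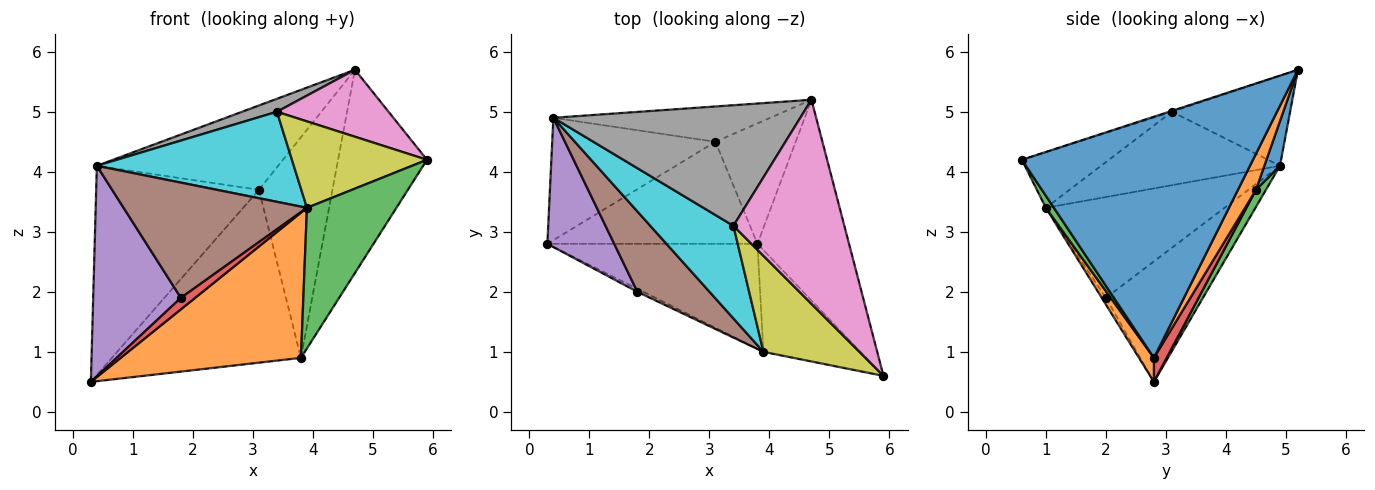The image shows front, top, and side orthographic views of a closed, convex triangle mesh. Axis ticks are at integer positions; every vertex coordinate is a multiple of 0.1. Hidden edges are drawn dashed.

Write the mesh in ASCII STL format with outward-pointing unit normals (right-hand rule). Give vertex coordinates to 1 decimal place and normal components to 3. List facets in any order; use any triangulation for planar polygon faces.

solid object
 facet normal 0.880 0.338 -0.334
  outer loop
   vertex 3.8 2.8 0.9
   vertex 4.7 5.2 5.7
   vertex 5.9 0.6 4.2
  endloop
 endfacet
 facet normal 0.067 -0.808 -0.585
  outer loop
   vertex 3.8 2.8 0.9
   vertex 3.9 1.0 3.4
   vertex 0.3 2.8 0.5
  endloop
 endfacet
 facet normal 0.072 -0.808 -0.585
  outer loop
   vertex 3.8 2.8 0.9
   vertex 5.9 0.6 4.2
   vertex 3.9 1.0 3.4
  endloop
 endfacet
 facet normal -0.270 -0.932 -0.243
  outer loop
   vertex 1.8 2.0 1.9
   vertex 0.3 2.8 0.5
   vertex 3.9 1.0 3.4
  endloop
 endfacet
 facet normal -0.686 -0.620 0.381
  outer loop
   vertex 1.8 2.0 1.9
   vertex 0.4 4.9 4.1
   vertex 0.3 2.8 0.5
  endloop
 endfacet
 facet normal -0.624 -0.641 0.447
  outer loop
   vertex 1.8 2.0 1.9
   vertex 3.9 1.0 3.4
   vertex 0.4 4.9 4.1
  endloop
 endfacet
 facet normal -0.008 -0.312 0.950
  outer loop
   vertex 3.4 3.1 5.0
   vertex 5.9 0.6 4.2
   vertex 4.7 5.2 5.7
  endloop
 endfacet
 facet normal -0.341 -0.101 0.935
  outer loop
   vertex 3.4 3.1 5.0
   vertex 4.7 5.2 5.7
   vertex 0.4 4.9 4.1
  endloop
 endfacet
 facet normal -0.396 -0.614 0.683
  outer loop
   vertex 3.4 3.1 5.0
   vertex 3.9 1.0 3.4
   vertex 5.9 0.6 4.2
  endloop
 endfacet
 facet normal -0.535 -0.589 0.606
  outer loop
   vertex 3.4 3.1 5.0
   vertex 0.4 4.9 4.1
   vertex 3.9 1.0 3.4
  endloop
 endfacet
 facet normal 0.079 0.919 -0.385
  outer loop
   vertex 3.1 4.5 3.7
   vertex 0.4 4.9 4.1
   vertex 4.7 5.2 5.7
  endloop
 endfacet
 facet normal 0.210 0.858 -0.468
  outer loop
   vertex 3.1 4.5 3.7
   vertex 4.7 5.2 5.7
   vertex 3.8 2.8 0.9
  endloop
 endfacet
 facet normal 0.053 0.862 -0.504
  outer loop
   vertex 3.1 4.5 3.7
   vertex 0.3 2.8 0.5
   vertex 0.4 4.9 4.1
  endloop
 endfacet
 facet normal 0.058 0.860 -0.507
  outer loop
   vertex 3.1 4.5 3.7
   vertex 3.8 2.8 0.9
   vertex 0.3 2.8 0.5
  endloop
 endfacet
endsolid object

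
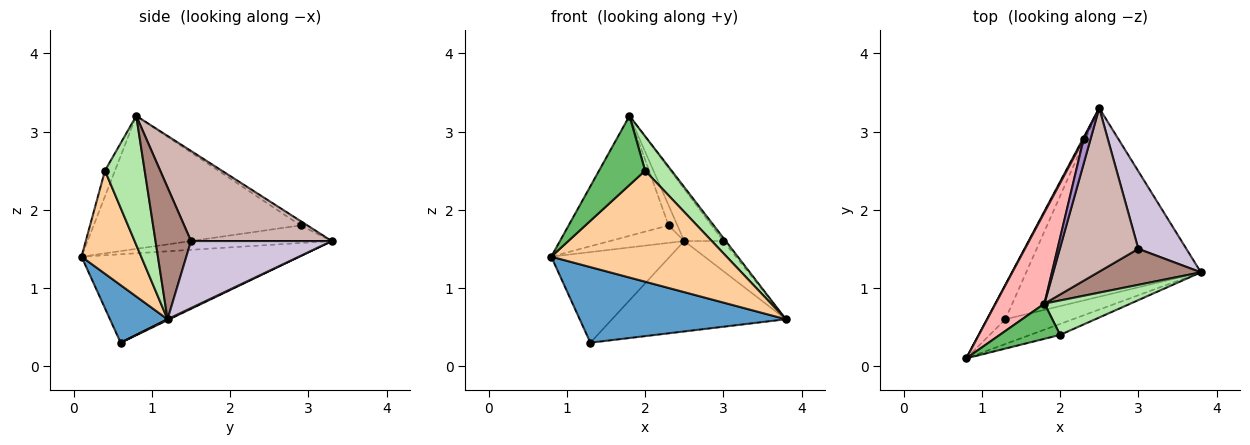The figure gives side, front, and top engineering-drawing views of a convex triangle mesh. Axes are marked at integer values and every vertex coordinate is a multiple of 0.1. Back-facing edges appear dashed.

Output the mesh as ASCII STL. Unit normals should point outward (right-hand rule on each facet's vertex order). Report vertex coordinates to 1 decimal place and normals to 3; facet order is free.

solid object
 facet normal 0.257 -0.919 -0.301
  outer loop
   vertex 1.3 0.6 0.3
   vertex 3.8 1.2 0.6
   vertex 0.8 0.1 1.4
  endloop
 endfacet
 facet normal -0.864 0.470 -0.179
  outer loop
   vertex 1.3 0.6 0.3
   vertex 0.8 0.1 1.4
   vertex 2.5 3.3 1.6
  endloop
 endfacet
 facet normal 0.004 0.432 -0.902
  outer loop
   vertex 1.3 0.6 0.3
   vertex 2.5 3.3 1.6
   vertex 3.8 1.2 0.6
  endloop
 endfacet
 facet normal 0.321 -0.943 -0.093
  outer loop
   vertex 2.0 0.4 2.5
   vertex 0.8 0.1 1.4
   vertex 3.8 1.2 0.6
  endloop
 endfacet
 facet normal -0.190 -0.875 0.446
  outer loop
   vertex 2.0 0.4 2.5
   vertex 1.8 0.8 3.2
   vertex 0.8 0.1 1.4
  endloop
 endfacet
 facet normal 0.728 -0.485 0.485
  outer loop
   vertex 2.0 0.4 2.5
   vertex 3.8 1.2 0.6
   vertex 1.8 0.8 3.2
  endloop
 endfacet
 facet normal -0.883 0.466 0.049
  outer loop
   vertex 2.3 2.9 1.8
   vertex 2.5 3.3 1.6
   vertex 0.8 0.1 1.4
  endloop
 endfacet
 facet normal -0.855 0.413 0.314
  outer loop
   vertex 2.3 2.9 1.8
   vertex 0.8 0.1 1.4
   vertex 1.8 0.8 3.2
  endloop
 endfacet
 facet normal -0.442 0.568 0.694
  outer loop
   vertex 2.3 2.9 1.8
   vertex 1.8 0.8 3.2
   vertex 2.5 3.3 1.6
  endloop
 endfacet
 facet normal 0.793 0.220 0.568
  outer loop
   vertex 3.0 1.5 1.6
   vertex 3.8 1.2 0.6
   vertex 2.5 3.3 1.6
  endloop
 endfacet
 facet normal 0.788 0.053 0.614
  outer loop
   vertex 3.0 1.5 1.6
   vertex 1.8 0.8 3.2
   vertex 3.8 1.2 0.6
  endloop
 endfacet
 facet normal 0.738 0.205 0.643
  outer loop
   vertex 3.0 1.5 1.6
   vertex 2.5 3.3 1.6
   vertex 1.8 0.8 3.2
  endloop
 endfacet
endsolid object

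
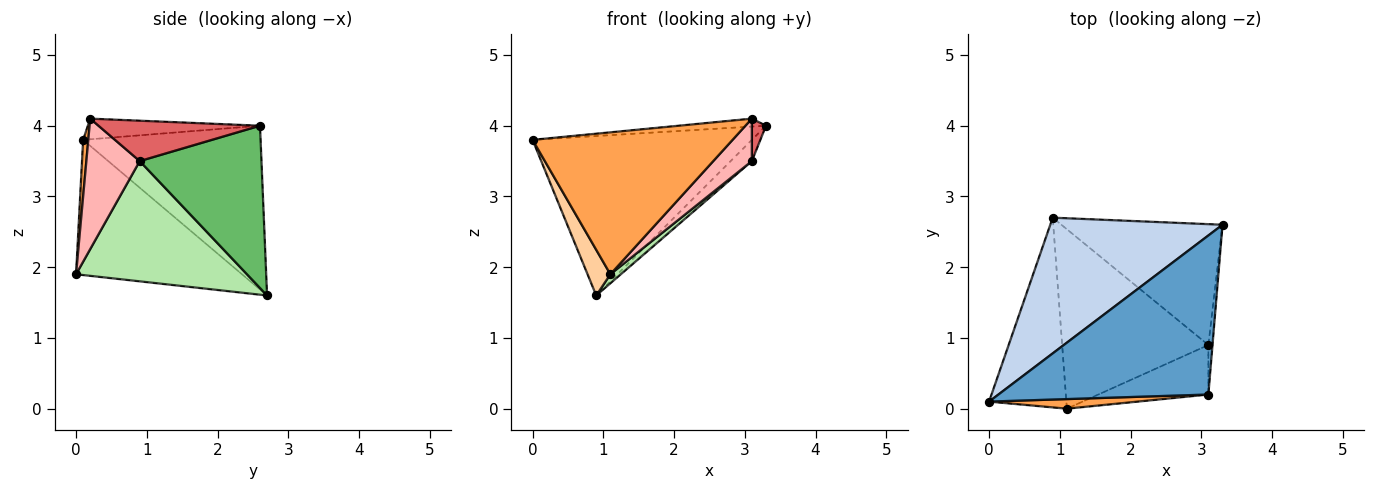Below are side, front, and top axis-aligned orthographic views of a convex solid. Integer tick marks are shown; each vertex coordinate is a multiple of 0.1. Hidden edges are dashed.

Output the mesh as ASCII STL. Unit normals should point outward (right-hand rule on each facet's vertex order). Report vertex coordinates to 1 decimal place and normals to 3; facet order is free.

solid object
 facet normal -0.098 0.050 0.994
  outer loop
   vertex 3.1 0.2 4.1
   vertex 3.3 2.6 4.0
   vertex 0.0 0.1 3.8
  endloop
 endfacet
 facet normal -0.525 0.648 0.552
  outer loop
   vertex 0.9 2.7 1.6
   vertex 0.0 0.1 3.8
   vertex 3.3 2.6 4.0
  endloop
 endfacet
 facet normal 0.026 -0.997 0.067
  outer loop
   vertex 1.1 0.0 1.9
   vertex 3.1 0.2 4.1
   vertex 0.0 0.1 3.8
  endloop
 endfacet
 facet normal -0.862 -0.119 -0.493
  outer loop
   vertex 1.1 0.0 1.9
   vertex 0.0 0.1 3.8
   vertex 0.9 2.7 1.6
  endloop
 endfacet
 facet normal 0.704 0.123 -0.699
  outer loop
   vertex 3.1 0.9 3.5
   vertex 0.9 2.7 1.6
   vertex 3.3 2.6 4.0
  endloop
 endfacet
 facet normal 0.635 -0.039 -0.772
  outer loop
   vertex 3.1 0.9 3.5
   vertex 1.1 0.0 1.9
   vertex 0.9 2.7 1.6
  endloop
 endfacet
 facet normal 0.991 -0.087 -0.101
  outer loop
   vertex 3.1 0.9 3.5
   vertex 3.3 2.6 4.0
   vertex 3.1 0.2 4.1
  endloop
 endfacet
 facet normal 0.669 -0.484 -0.564
  outer loop
   vertex 3.1 0.9 3.5
   vertex 3.1 0.2 4.1
   vertex 1.1 0.0 1.9
  endloop
 endfacet
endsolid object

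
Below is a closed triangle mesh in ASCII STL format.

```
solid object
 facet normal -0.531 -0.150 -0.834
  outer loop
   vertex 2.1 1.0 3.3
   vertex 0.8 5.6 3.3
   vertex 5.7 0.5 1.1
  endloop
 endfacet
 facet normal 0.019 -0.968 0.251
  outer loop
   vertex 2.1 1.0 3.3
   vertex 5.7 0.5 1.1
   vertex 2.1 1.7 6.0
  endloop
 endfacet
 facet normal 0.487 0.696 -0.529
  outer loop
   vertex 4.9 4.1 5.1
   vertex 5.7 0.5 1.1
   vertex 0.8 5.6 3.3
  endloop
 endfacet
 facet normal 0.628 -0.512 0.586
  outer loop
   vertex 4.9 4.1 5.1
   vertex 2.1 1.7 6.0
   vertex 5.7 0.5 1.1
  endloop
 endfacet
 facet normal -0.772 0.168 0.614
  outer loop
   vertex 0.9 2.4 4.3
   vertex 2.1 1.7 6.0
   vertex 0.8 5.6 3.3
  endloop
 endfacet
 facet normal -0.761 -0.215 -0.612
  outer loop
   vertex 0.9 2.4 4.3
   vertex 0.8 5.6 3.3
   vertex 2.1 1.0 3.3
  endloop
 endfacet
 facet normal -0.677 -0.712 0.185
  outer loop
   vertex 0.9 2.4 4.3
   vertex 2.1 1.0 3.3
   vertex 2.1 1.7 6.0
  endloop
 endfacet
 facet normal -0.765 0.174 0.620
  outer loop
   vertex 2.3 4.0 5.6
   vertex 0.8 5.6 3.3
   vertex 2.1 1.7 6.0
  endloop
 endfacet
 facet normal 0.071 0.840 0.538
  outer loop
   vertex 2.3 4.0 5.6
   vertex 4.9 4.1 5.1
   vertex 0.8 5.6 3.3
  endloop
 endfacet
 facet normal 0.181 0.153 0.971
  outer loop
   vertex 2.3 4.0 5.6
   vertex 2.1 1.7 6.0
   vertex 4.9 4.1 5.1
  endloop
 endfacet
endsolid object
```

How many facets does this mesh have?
10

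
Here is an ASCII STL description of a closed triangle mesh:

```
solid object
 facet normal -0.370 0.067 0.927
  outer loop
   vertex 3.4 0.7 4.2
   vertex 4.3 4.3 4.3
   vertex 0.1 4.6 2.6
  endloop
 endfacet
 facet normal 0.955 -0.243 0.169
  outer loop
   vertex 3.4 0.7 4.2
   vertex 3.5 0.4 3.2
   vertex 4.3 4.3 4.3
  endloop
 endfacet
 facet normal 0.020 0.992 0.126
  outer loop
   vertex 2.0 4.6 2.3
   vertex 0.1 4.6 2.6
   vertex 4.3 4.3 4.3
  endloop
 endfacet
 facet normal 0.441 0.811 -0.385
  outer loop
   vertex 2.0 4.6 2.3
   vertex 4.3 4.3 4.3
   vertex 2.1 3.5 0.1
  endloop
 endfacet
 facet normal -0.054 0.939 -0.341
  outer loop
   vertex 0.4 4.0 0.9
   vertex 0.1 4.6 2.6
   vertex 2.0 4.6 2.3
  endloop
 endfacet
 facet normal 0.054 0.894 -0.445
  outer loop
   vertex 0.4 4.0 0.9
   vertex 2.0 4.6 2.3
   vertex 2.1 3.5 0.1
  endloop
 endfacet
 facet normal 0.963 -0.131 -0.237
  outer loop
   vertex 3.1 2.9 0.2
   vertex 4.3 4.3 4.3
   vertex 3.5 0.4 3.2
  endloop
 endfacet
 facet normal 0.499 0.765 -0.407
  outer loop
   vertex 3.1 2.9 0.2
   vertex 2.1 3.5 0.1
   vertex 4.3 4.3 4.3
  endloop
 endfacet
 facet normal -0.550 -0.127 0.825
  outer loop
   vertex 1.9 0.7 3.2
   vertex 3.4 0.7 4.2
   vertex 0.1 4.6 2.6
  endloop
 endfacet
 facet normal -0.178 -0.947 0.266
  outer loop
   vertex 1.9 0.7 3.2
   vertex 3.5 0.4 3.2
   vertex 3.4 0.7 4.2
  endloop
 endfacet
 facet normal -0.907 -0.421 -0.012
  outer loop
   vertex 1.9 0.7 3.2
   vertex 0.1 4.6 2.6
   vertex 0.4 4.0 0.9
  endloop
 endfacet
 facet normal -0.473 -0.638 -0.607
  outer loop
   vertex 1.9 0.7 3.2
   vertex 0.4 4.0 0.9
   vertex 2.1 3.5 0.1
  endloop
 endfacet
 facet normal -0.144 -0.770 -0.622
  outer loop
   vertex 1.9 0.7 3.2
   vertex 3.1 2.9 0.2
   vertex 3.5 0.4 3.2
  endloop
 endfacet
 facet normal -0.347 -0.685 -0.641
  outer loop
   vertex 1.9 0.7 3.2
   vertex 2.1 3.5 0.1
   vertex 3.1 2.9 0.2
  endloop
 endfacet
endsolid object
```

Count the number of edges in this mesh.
21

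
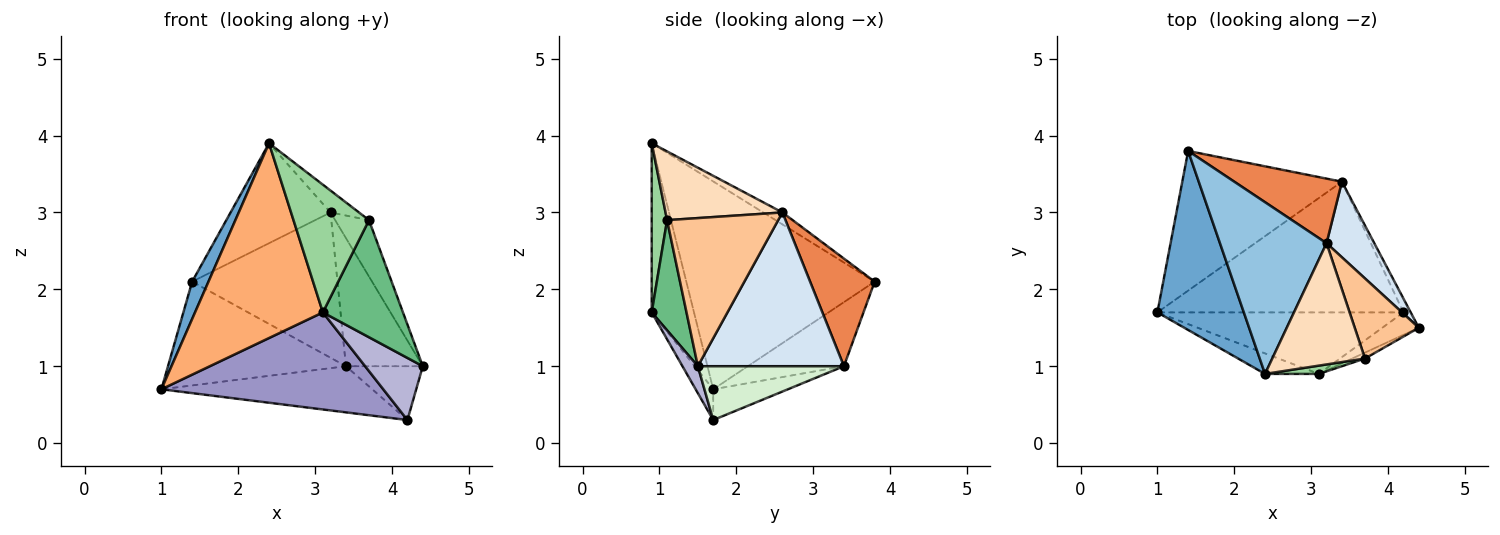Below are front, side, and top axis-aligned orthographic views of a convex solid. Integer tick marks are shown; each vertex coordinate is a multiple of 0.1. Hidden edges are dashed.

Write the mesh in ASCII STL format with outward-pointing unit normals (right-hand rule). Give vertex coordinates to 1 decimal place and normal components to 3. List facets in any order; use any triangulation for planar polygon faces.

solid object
 facet normal -0.920 -0.080 0.383
  outer loop
   vertex 2.4 0.9 3.9
   vertex 1.4 3.8 2.1
   vertex 1.0 1.7 0.7
  endloop
 endfacet
 facet normal -0.096 0.501 0.860
  outer loop
   vertex 3.2 2.6 3.0
   vertex 1.4 3.8 2.1
   vertex 2.4 0.9 3.9
  endloop
 endfacet
 facet normal -0.307 0.568 -0.764
  outer loop
   vertex 3.4 3.4 1.0
   vertex 1.0 1.7 0.7
   vertex 1.4 3.8 2.1
  endloop
 endfacet
 facet normal 0.853 0.449 0.265
  outer loop
   vertex 3.4 3.4 1.0
   vertex 3.2 2.6 3.0
   vertex 4.4 1.5 1.0
  endloop
 endfacet
 facet normal 0.376 0.847 0.376
  outer loop
   vertex 3.4 3.4 1.0
   vertex 1.4 3.8 2.1
   vertex 3.2 2.6 3.0
  endloop
 endfacet
 facet normal -0.313 -0.945 -0.099
  outer loop
   vertex 3.1 0.9 1.7
   vertex 2.4 0.9 3.9
   vertex 1.0 1.7 0.7
  endloop
 endfacet
 facet normal 0.884 0.269 0.382
  outer loop
   vertex 3.7 1.1 2.9
   vertex 4.4 1.5 1.0
   vertex 3.2 2.6 3.0
  endloop
 endfacet
 facet normal 0.589 0.143 0.795
  outer loop
   vertex 3.7 1.1 2.9
   vertex 3.2 2.6 3.0
   vertex 2.4 0.9 3.9
  endloop
 endfacet
 facet normal 0.398 -0.916 -0.046
  outer loop
   vertex 3.7 1.1 2.9
   vertex 3.1 0.9 1.7
   vertex 4.4 1.5 1.0
  endloop
 endfacet
 facet normal 0.199 -0.978 0.063
  outer loop
   vertex 3.7 1.1 2.9
   vertex 2.4 0.9 3.9
   vertex 3.1 0.9 1.7
  endloop
 endfacet
 facet normal -0.117 0.331 -0.937
  outer loop
   vertex 4.2 1.7 0.3
   vertex 1.0 1.7 0.7
   vertex 3.4 3.4 1.0
  endloop
 endfacet
 facet normal 0.879 0.462 -0.119
  outer loop
   vertex 4.2 1.7 0.3
   vertex 3.4 3.4 1.0
   vertex 4.4 1.5 1.0
  endloop
 endfacet
 facet normal -0.067 -0.843 -0.534
  outer loop
   vertex 4.2 1.7 0.3
   vertex 3.1 0.9 1.7
   vertex 1.0 1.7 0.7
  endloop
 endfacet
 facet normal 0.243 -0.912 -0.330
  outer loop
   vertex 4.2 1.7 0.3
   vertex 4.4 1.5 1.0
   vertex 3.1 0.9 1.7
  endloop
 endfacet
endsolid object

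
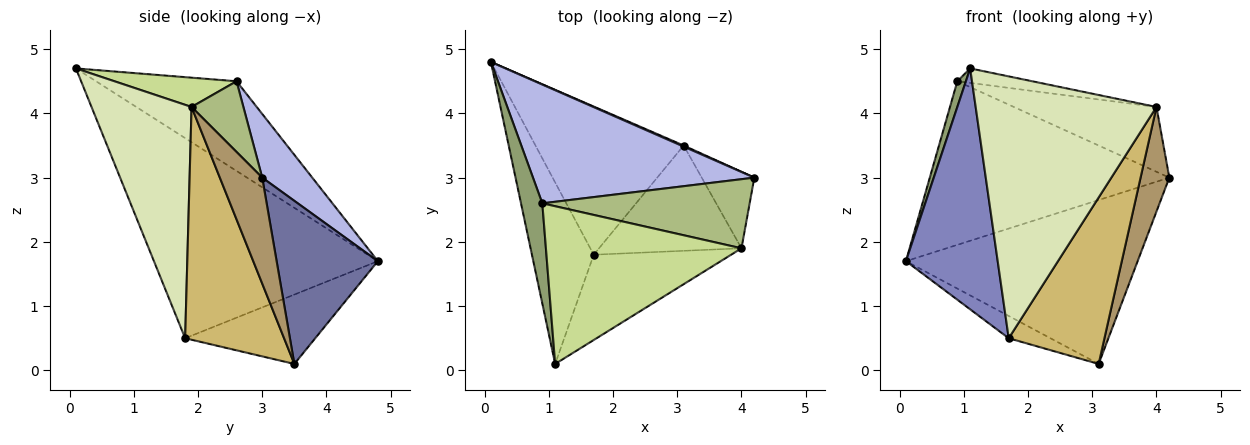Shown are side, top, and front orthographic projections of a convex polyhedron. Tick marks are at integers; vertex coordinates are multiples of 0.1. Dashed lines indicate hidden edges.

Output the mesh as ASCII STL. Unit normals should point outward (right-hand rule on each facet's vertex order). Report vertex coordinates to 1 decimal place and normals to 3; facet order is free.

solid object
 facet normal 0.400 0.916 0.006
  outer loop
   vertex 3.1 3.5 0.1
   vertex 0.1 4.8 1.7
   vertex 4.2 3.0 3.0
  endloop
 endfacet
 facet normal -0.890 -0.365 -0.275
  outer loop
   vertex 1.7 1.8 0.5
   vertex 1.1 0.1 4.7
   vertex 0.1 4.8 1.7
  endloop
 endfacet
 facet normal -0.420 0.135 -0.897
  outer loop
   vertex 1.7 1.8 0.5
   vertex 0.1 4.8 1.7
   vertex 3.1 3.5 0.1
  endloop
 endfacet
 facet normal 0.167 0.798 0.579
  outer loop
   vertex 0.9 2.6 4.5
   vertex 4.2 3.0 3.0
   vertex 0.1 4.8 1.7
  endloop
 endfacet
 facet normal -0.971 -0.059 0.231
  outer loop
   vertex 0.9 2.6 4.5
   vertex 0.1 4.8 1.7
   vertex 1.1 0.1 4.7
  endloop
 endfacet
 facet normal 0.241 0.664 0.708
  outer loop
   vertex 4.0 1.9 4.1
   vertex 4.2 3.0 3.0
   vertex 0.9 2.6 4.5
  endloop
 endfacet
 facet normal 0.148 0.091 0.985
  outer loop
   vertex 4.0 1.9 4.1
   vertex 0.9 2.6 4.5
   vertex 1.1 0.1 4.7
  endloop
 endfacet
 facet normal 0.466 -0.841 -0.274
  outer loop
   vertex 4.0 1.9 4.1
   vertex 1.1 0.1 4.7
   vertex 1.7 1.8 0.5
  endloop
 endfacet
 facet normal 0.766 -0.519 -0.380
  outer loop
   vertex 4.0 1.9 4.1
   vertex 3.1 3.5 0.1
   vertex 4.2 3.0 3.0
  endloop
 endfacet
 facet normal 0.658 -0.636 -0.403
  outer loop
   vertex 4.0 1.9 4.1
   vertex 1.7 1.8 0.5
   vertex 3.1 3.5 0.1
  endloop
 endfacet
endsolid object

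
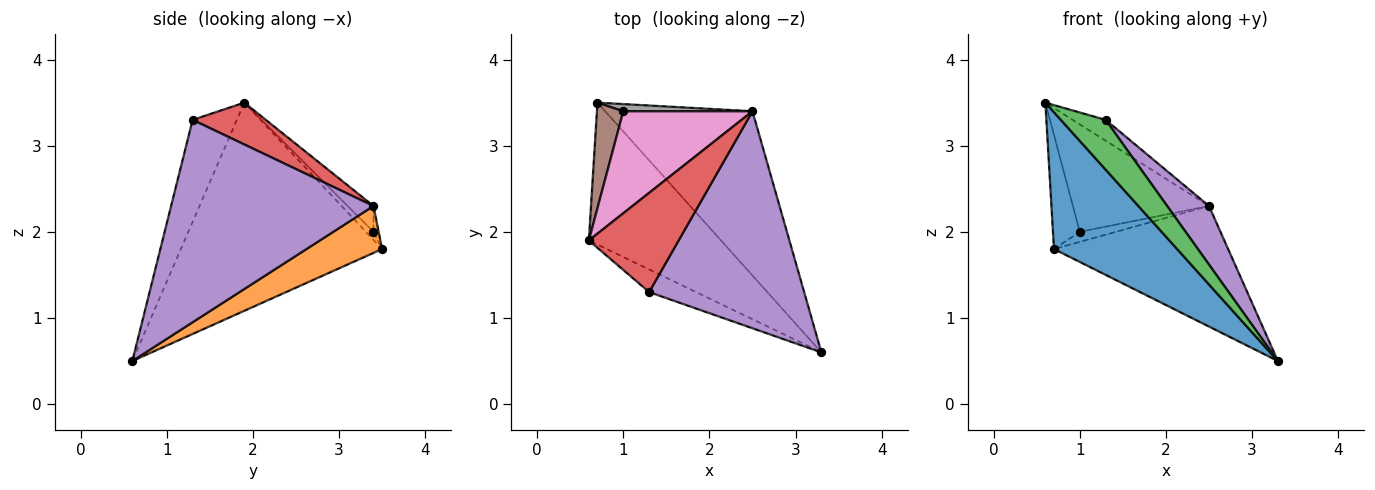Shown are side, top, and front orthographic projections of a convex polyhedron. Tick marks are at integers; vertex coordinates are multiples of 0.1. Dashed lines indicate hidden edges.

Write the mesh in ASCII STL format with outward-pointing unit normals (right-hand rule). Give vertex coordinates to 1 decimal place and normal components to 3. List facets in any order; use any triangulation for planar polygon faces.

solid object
 facet normal -0.750 -0.459 -0.476
  outer loop
   vertex 0.7 3.5 1.8
   vertex 3.3 0.6 0.5
   vertex 0.6 1.9 3.5
  endloop
 endfacet
 facet normal 0.249 0.573 -0.781
  outer loop
   vertex 2.5 3.4 2.3
   vertex 3.3 0.6 0.5
   vertex 0.7 3.5 1.8
  endloop
 endfacet
 facet normal -0.668 -0.677 -0.308
  outer loop
   vertex 1.3 1.3 3.3
   vertex 0.6 1.9 3.5
   vertex 3.3 0.6 0.5
  endloop
 endfacet
 facet normal 0.415 0.187 0.891
  outer loop
   vertex 1.3 1.3 3.3
   vertex 2.5 3.4 2.3
   vertex 0.6 1.9 3.5
  endloop
 endfacet
 facet normal 0.783 -0.162 0.600
  outer loop
   vertex 1.3 1.3 3.3
   vertex 3.3 0.6 0.5
   vertex 2.5 3.4 2.3
  endloop
 endfacet
 facet normal -0.203 0.719 0.665
  outer loop
   vertex 1.0 3.4 2.0
   vertex 0.7 3.5 1.8
   vertex 0.6 1.9 3.5
  endloop
 endfacet
 facet normal -0.136 0.718 0.682
  outer loop
   vertex 1.0 3.4 2.0
   vertex 0.6 1.9 3.5
   vertex 2.5 3.4 2.3
  endloop
 endfacet
 facet normal -0.115 0.808 0.577
  outer loop
   vertex 1.0 3.4 2.0
   vertex 2.5 3.4 2.3
   vertex 0.7 3.5 1.8
  endloop
 endfacet
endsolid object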